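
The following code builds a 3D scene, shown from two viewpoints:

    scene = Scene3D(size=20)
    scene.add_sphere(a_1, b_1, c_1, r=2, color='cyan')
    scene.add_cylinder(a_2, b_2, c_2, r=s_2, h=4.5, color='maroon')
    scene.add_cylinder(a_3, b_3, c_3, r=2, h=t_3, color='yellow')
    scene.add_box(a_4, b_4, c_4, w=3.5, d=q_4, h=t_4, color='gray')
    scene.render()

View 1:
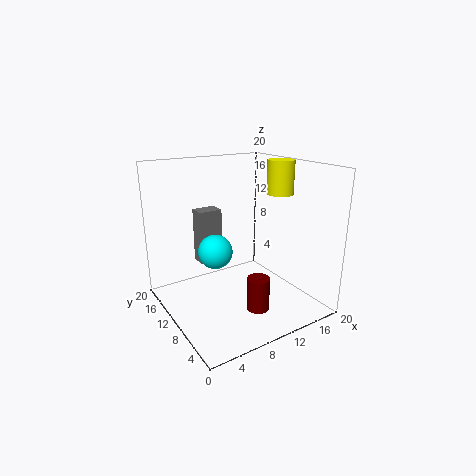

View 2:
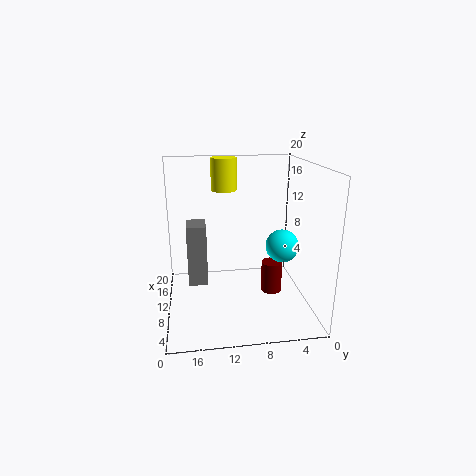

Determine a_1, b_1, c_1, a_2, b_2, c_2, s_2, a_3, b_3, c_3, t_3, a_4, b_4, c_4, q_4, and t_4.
a_1 = 4, b_1 = 5.5, c_1 = 11, a_2 = 10, b_2 = 5, c_2 = 1.5, s_2 = 1.5, a_3 = 18, b_3 = 11, c_3 = 15, t_3 = 5, a_4 = 6.5, b_4 = 14.5, c_4 = 5, q_4 = 2.5, t_4 = 8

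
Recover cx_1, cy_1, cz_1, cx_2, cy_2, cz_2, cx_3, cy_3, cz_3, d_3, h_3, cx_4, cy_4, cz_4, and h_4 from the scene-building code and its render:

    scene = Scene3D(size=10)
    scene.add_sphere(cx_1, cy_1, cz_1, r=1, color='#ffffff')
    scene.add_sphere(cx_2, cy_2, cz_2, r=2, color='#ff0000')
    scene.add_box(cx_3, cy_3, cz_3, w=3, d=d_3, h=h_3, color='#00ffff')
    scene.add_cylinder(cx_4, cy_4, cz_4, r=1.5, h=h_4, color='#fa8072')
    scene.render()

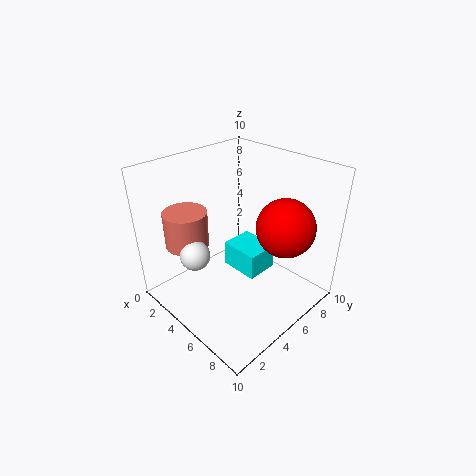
cx_1 = 4
cy_1 = 2
cz_1 = 4.5
cx_2 = 7.5
cy_2 = 7
cz_2 = 6
cx_3 = 2.5
cy_3 = 6
cz_3 = 1
d_3 = 2.5
h_3 = 2
cx_4 = 2.5
cy_4 = 2.5
cz_4 = 4.5
h_4 = 2.5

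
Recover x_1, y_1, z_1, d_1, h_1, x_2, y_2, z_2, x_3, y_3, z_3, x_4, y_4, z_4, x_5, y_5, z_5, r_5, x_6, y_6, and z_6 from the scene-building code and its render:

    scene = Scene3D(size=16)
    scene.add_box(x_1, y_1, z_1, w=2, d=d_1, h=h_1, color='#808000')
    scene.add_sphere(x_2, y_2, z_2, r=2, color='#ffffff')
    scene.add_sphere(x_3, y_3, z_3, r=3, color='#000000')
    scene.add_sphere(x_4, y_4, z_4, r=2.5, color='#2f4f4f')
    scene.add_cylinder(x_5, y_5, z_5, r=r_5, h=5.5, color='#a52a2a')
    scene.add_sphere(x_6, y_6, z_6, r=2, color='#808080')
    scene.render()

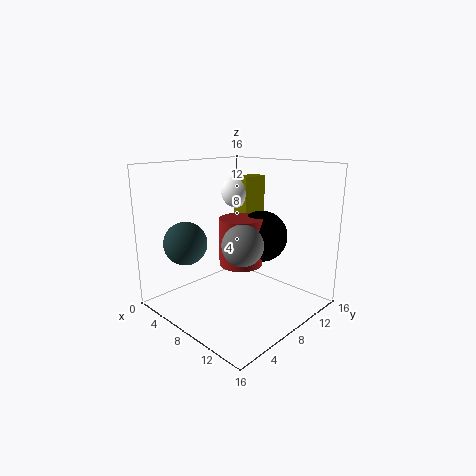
x_1 = 3.5
y_1 = 12
z_1 = 7
d_1 = 3.5
h_1 = 7
x_2 = 3.5
y_2 = 12.5
z_2 = 12
x_3 = 8.5
y_3 = 11.5
z_3 = 7.5
x_4 = 3
y_4 = 4.5
z_4 = 7
x_5 = 7.5
y_5 = 9
z_5 = 4.5
r_5 = 2.5
x_6 = 12
y_6 = 4.5
z_6 = 9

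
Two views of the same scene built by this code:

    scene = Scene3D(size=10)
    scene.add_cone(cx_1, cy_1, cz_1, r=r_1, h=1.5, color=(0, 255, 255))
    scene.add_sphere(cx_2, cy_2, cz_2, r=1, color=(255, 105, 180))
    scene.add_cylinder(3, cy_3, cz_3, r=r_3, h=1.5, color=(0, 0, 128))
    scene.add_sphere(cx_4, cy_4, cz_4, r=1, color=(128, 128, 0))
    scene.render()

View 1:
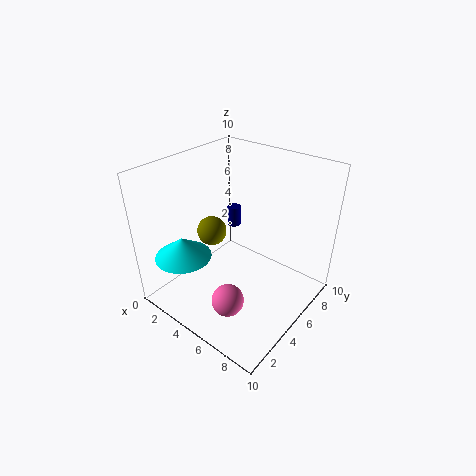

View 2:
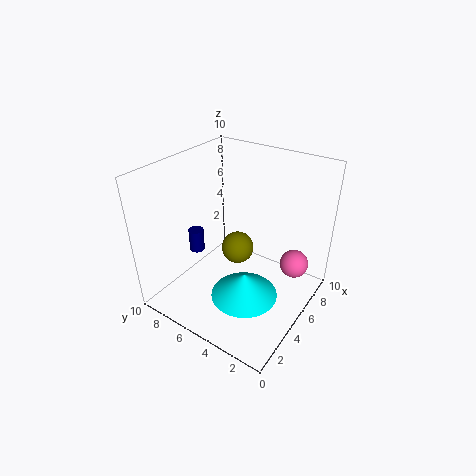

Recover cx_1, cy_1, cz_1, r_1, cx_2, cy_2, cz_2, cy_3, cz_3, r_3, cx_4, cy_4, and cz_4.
cx_1 = 2, cy_1 = 2.5, cz_1 = 3.5, r_1 = 2, cx_2 = 7, cy_2 = 1.5, cz_2 = 3, cy_3 = 7, cz_3 = 4.5, r_3 = 0.5, cx_4 = 3.5, cy_4 = 4, cz_4 = 5.5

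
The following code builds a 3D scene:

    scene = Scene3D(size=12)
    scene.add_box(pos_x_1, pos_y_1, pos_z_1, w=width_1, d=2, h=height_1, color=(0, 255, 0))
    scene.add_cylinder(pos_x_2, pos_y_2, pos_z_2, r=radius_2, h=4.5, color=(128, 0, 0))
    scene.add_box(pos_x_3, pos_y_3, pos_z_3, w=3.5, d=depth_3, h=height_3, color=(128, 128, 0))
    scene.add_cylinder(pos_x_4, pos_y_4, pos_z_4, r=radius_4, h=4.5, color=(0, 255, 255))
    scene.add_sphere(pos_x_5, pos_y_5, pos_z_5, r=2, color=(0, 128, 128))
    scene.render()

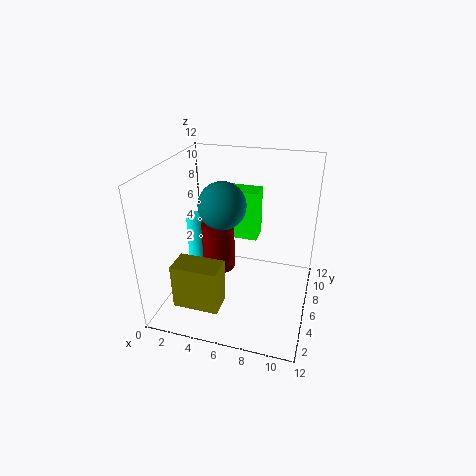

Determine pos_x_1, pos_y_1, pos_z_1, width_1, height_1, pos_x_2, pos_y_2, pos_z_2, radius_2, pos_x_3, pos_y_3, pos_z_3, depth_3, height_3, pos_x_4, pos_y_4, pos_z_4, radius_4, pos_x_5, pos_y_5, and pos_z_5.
pos_x_1 = 3.5
pos_y_1 = 8.5
pos_z_1 = 4.5
width_1 = 3.5
height_1 = 4.5
pos_x_2 = 3.5
pos_y_2 = 8
pos_z_2 = 1.5
radius_2 = 1.5
pos_x_3 = 2.5
pos_y_3 = 0.5
pos_z_3 = 2.5
depth_3 = 2
height_3 = 3.5
pos_x_4 = 1
pos_y_4 = 9
pos_z_4 = 1.5
radius_4 = 1
pos_x_5 = 4.5
pos_y_5 = 6.5
pos_z_5 = 8.5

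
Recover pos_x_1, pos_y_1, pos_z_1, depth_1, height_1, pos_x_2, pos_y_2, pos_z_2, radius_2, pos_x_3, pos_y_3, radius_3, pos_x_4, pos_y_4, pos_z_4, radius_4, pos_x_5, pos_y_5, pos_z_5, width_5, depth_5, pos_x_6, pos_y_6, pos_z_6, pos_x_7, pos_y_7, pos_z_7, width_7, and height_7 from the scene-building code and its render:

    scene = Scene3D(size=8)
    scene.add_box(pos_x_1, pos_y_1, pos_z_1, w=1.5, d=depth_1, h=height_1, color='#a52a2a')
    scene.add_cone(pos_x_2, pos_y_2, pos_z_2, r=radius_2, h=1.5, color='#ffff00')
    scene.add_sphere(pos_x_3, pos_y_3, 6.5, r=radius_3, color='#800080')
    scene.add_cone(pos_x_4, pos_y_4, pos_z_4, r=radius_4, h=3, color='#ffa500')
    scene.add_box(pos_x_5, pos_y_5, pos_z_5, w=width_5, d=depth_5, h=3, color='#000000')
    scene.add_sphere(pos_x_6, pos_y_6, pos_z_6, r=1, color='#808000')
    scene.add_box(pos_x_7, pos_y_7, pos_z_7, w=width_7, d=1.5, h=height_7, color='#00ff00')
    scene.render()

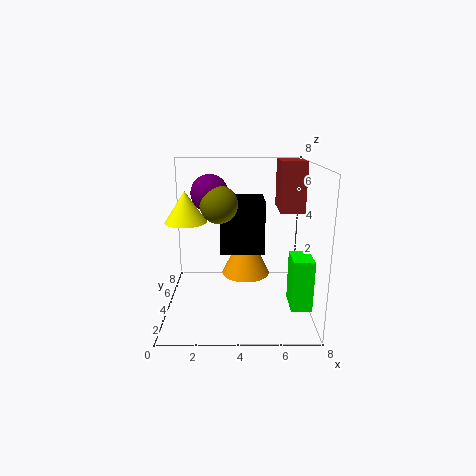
pos_x_1 = 6.5, pos_y_1 = 5.5, pos_z_1 = 5, depth_1 = 2.5, height_1 = 3, pos_x_2 = 1.5, pos_y_2 = 2, pos_z_2 = 5.5, radius_2 = 1, pos_x_3 = 2.5, pos_y_3 = 4, radius_3 = 1, pos_x_4 = 4.5, pos_y_4 = 6, pos_z_4 = 1, radius_4 = 1.5, pos_x_5 = 3, pos_y_5 = 4, pos_z_5 = 3, width_5 = 2.5, depth_5 = 2.5, pos_x_6 = 3, pos_y_6 = 3.5, pos_z_6 = 6, pos_x_7 = 6.5, pos_y_7 = 0.5, pos_z_7 = 1.5, width_7 = 1, height_7 = 2.5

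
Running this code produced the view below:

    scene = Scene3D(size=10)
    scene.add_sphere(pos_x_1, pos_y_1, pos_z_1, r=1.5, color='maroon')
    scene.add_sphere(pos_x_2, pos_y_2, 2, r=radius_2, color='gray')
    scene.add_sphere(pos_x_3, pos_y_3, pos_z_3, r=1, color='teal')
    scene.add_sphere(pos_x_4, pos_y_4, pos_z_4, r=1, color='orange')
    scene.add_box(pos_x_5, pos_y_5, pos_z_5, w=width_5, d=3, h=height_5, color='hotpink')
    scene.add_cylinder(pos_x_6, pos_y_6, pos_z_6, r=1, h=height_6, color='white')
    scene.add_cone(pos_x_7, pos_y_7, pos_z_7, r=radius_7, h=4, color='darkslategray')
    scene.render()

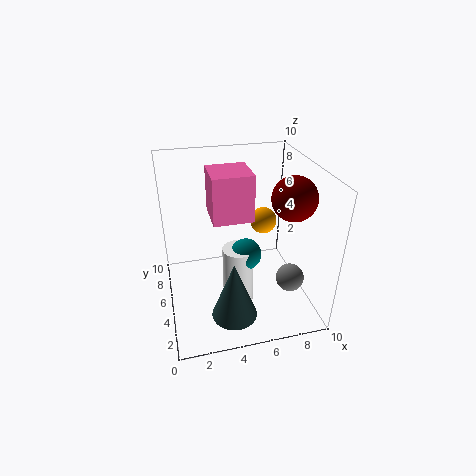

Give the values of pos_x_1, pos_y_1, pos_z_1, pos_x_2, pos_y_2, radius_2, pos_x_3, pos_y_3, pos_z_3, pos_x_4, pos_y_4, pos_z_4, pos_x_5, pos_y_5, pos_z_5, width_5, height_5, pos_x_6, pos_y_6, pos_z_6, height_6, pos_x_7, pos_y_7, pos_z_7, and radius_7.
pos_x_1 = 8.5
pos_y_1 = 4
pos_z_1 = 8
pos_x_2 = 8.5
pos_y_2 = 3.5
radius_2 = 1
pos_x_3 = 5
pos_y_3 = 3
pos_z_3 = 5
pos_x_4 = 7.5
pos_y_4 = 7
pos_z_4 = 5
pos_x_5 = 3.5
pos_y_5 = 6
pos_z_5 = 5.5
width_5 = 3
height_5 = 3.5
pos_x_6 = 4.5
pos_y_6 = 3
pos_z_6 = 1
height_6 = 4.5
pos_x_7 = 4
pos_y_7 = 2
pos_z_7 = 1
radius_7 = 1.5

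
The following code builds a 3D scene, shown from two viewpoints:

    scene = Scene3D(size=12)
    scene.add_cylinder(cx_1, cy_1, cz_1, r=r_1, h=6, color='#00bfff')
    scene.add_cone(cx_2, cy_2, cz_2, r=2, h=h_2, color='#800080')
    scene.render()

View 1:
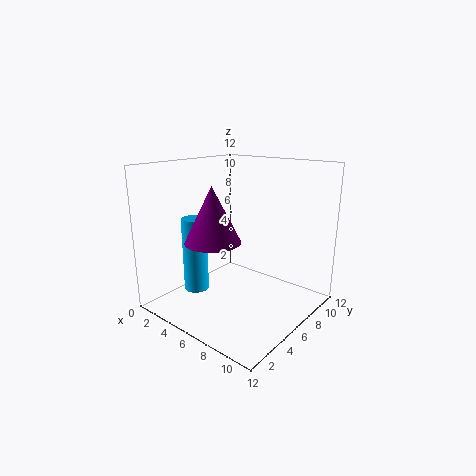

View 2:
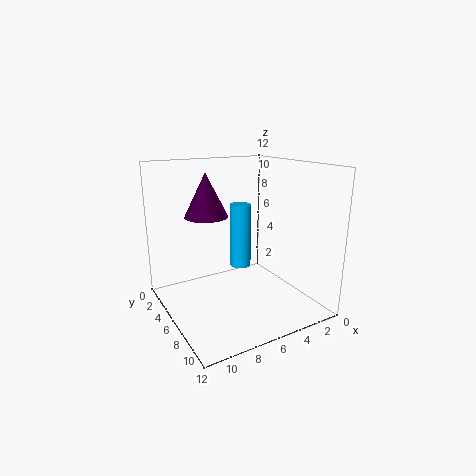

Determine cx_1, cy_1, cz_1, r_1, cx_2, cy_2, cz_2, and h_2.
cx_1 = 4
cy_1 = 3
cz_1 = 2
r_1 = 1
cx_2 = 7
cy_2 = 2
cz_2 = 7
h_2 = 4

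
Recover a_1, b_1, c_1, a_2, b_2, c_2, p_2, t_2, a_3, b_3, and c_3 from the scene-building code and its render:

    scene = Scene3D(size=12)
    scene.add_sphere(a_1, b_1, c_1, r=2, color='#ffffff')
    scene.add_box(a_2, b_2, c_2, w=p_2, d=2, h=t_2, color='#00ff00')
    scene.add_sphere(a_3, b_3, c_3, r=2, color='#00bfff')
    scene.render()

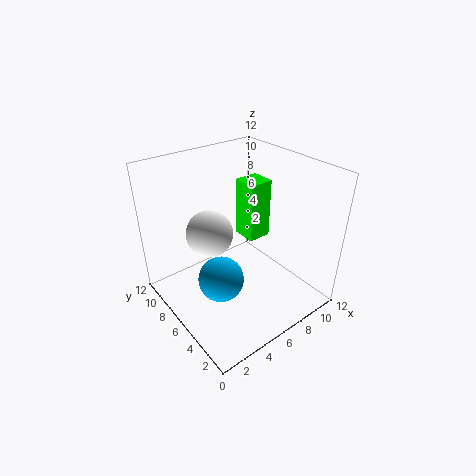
a_1 = 4.5, b_1 = 8, c_1 = 6, a_2 = 7, b_2 = 5.5, c_2 = 5.5, p_2 = 2, t_2 = 5, a_3 = 4.5, b_3 = 6.5, c_3 = 2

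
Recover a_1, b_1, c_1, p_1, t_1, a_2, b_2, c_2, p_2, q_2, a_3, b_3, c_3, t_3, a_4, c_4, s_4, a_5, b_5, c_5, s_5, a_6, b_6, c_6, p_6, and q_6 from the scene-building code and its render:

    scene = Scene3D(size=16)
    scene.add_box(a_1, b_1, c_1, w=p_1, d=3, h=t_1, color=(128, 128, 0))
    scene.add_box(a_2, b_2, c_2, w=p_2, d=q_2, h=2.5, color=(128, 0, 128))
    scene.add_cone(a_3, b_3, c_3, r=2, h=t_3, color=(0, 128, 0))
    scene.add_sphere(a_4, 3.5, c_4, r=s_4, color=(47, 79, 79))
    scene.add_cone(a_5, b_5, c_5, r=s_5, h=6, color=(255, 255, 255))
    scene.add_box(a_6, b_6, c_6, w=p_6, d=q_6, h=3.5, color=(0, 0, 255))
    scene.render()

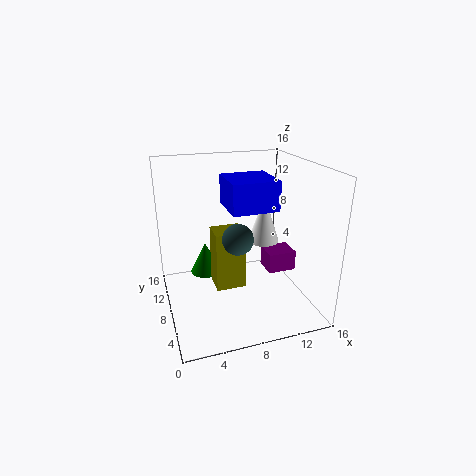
a_1 = 5.5, b_1 = 8, c_1 = 1.5, p_1 = 3.5, t_1 = 7, a_2 = 12.5, b_2 = 9, c_2 = 2, p_2 = 3.5, q_2 = 3, a_3 = 5.5, b_3 = 14, c_3 = 1, t_3 = 4, a_4 = 6.5, c_4 = 10, s_4 = 1.5, a_5 = 13, b_5 = 12.5, c_5 = 5, s_5 = 2, a_6 = 7.5, b_6 = 8, c_6 = 10.5, p_6 = 5.5, q_6 = 5.5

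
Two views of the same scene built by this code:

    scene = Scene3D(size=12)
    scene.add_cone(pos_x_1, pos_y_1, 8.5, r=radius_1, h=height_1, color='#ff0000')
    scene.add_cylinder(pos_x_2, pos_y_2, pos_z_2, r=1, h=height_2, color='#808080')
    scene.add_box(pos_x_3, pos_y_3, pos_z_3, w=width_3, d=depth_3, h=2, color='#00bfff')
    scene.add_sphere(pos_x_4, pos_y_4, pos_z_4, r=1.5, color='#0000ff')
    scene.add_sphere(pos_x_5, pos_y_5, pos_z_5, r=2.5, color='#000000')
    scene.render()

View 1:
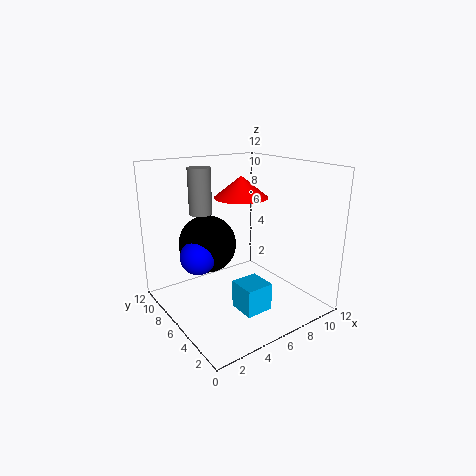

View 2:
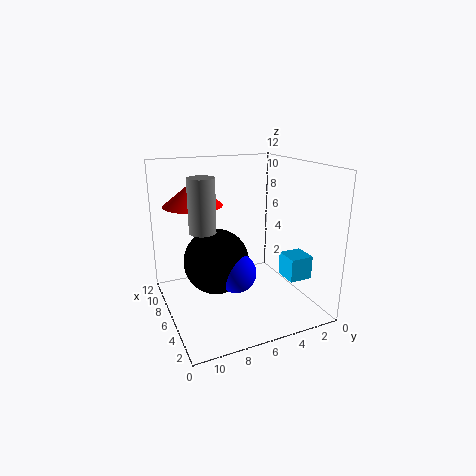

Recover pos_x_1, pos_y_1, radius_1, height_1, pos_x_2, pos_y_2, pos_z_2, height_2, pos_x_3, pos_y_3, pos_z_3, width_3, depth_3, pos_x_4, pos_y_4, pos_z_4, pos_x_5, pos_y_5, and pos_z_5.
pos_x_1 = 8.5
pos_y_1 = 9
radius_1 = 2.5
height_1 = 2
pos_x_2 = 4.5
pos_y_2 = 9.5
pos_z_2 = 7.5
height_2 = 4
pos_x_3 = 3
pos_y_3 = 0.5
pos_z_3 = 2.5
width_3 = 2
depth_3 = 2
pos_x_4 = 3
pos_y_4 = 7.5
pos_z_4 = 4.5
pos_x_5 = 4.5
pos_y_5 = 8.5
pos_z_5 = 5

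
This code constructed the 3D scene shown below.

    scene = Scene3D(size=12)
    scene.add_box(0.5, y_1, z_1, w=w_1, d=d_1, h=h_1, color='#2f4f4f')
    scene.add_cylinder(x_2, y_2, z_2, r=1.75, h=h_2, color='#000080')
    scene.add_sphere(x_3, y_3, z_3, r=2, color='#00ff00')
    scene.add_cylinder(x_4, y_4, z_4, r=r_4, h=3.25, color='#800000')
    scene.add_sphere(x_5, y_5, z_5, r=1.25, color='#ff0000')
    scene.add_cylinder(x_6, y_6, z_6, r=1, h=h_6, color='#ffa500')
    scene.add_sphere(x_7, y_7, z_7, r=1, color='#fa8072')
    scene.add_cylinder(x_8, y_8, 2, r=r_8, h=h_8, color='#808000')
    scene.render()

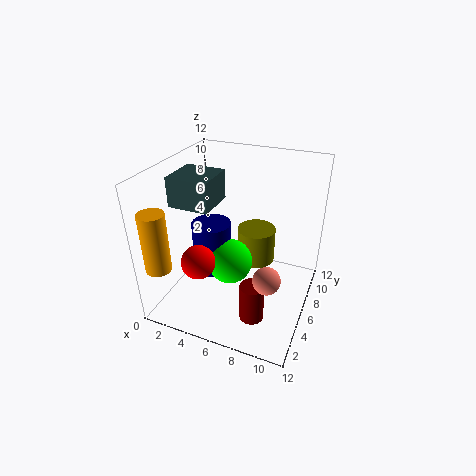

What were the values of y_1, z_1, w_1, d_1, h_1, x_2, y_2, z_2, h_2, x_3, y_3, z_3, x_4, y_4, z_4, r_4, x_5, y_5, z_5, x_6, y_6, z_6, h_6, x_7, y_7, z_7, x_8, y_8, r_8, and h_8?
y_1 = 4.5, z_1 = 8.5, w_1 = 3.5, d_1 = 3.5, h_1 = 2.5, x_2 = 3, y_2 = 7, z_2 = 1.5, h_2 = 4.75, x_3 = 5, y_3 = 6.5, z_3 = 3, x_4 = 8.25, y_4 = 3.5, z_4 = 0.25, r_4 = 1, x_5 = 4.75, y_5 = 1.5, z_5 = 6.25, x_6 = 1.5, y_6 = 1, z_6 = 5, h_6 = 4.75, x_7 = 9.75, y_7 = 2.25, z_7 = 5.5, x_8 = 6.5, y_8 = 9.25, r_8 = 1.75, h_8 = 3.25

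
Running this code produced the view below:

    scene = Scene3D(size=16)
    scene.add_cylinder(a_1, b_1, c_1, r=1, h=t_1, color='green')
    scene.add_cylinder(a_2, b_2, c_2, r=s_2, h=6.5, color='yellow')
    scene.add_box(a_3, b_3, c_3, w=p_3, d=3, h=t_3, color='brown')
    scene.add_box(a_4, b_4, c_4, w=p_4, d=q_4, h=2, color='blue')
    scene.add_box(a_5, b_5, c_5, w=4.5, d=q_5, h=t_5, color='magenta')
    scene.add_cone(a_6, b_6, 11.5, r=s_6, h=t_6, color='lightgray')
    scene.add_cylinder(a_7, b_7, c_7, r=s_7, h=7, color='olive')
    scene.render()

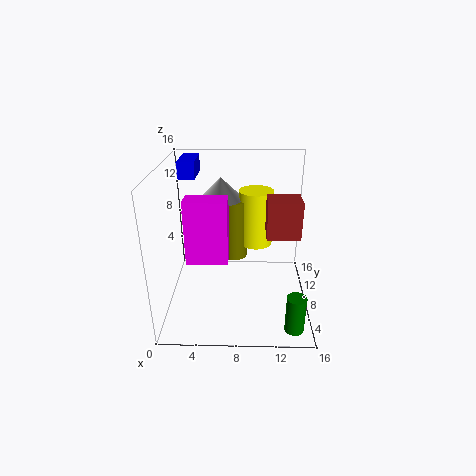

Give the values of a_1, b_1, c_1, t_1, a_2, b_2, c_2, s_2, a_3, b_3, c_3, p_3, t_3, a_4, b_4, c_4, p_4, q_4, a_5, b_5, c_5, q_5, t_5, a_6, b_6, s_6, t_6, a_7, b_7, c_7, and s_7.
a_1 = 14, b_1 = 2, c_1 = 0.5, t_1 = 4, a_2 = 10, b_2 = 11, c_2 = 6, s_2 = 2, a_3 = 11, b_3 = 5.5, c_3 = 9, p_3 = 3.5, t_3 = 4, a_4 = 1, b_4 = 11.5, c_4 = 13.5, p_4 = 2, q_4 = 4.5, a_5 = 2.5, b_5 = 5.5, c_5 = 6, q_5 = 2.5, t_5 = 7, a_6 = 6, b_6 = 11, s_6 = 2.5, t_6 = 2.5, a_7 = 7.5, b_7 = 10.5, c_7 = 4.5, s_7 = 1.5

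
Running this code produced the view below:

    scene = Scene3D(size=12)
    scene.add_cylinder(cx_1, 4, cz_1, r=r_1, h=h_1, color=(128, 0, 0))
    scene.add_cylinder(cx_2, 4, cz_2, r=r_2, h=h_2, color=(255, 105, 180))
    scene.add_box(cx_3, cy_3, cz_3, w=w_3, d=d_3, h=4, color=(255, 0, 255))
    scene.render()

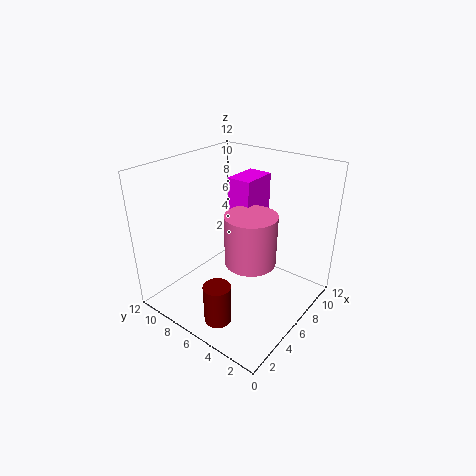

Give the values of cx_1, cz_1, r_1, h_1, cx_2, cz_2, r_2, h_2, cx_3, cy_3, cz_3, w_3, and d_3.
cx_1 = 1
cz_1 = 2
r_1 = 1
h_1 = 3
cx_2 = 5
cz_2 = 5
r_2 = 2
h_2 = 4
cx_3 = 6
cy_3 = 5
cz_3 = 7
w_3 = 3
d_3 = 2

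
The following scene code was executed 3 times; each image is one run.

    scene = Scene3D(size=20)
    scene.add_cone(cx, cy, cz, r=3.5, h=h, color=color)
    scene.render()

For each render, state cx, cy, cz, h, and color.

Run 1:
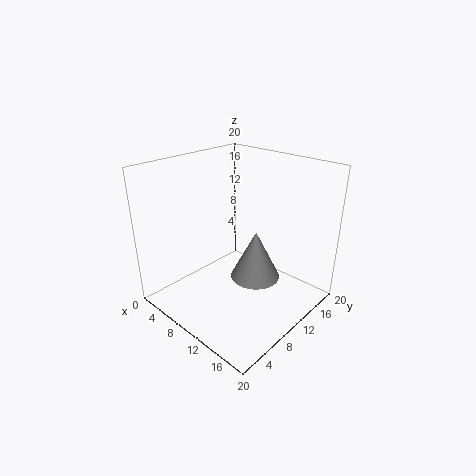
cx = 12; cy = 11.5; cz = 4; h = 7; color = 'gray'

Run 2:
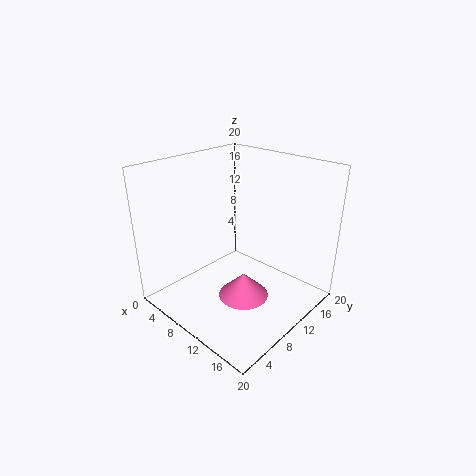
cx = 12; cy = 9; cz = 2; h = 3.5; color = 'hotpink'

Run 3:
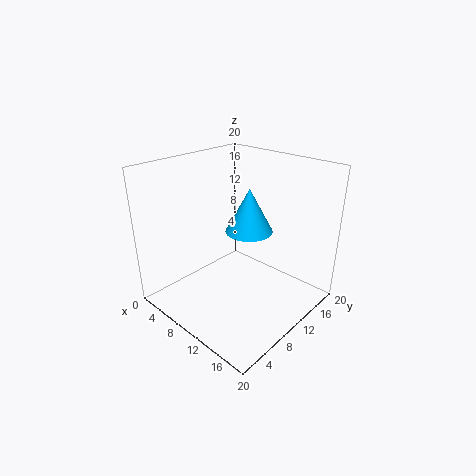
cx = 9; cy = 13.5; cz = 9.5; h = 6.5; color = 'deepskyblue'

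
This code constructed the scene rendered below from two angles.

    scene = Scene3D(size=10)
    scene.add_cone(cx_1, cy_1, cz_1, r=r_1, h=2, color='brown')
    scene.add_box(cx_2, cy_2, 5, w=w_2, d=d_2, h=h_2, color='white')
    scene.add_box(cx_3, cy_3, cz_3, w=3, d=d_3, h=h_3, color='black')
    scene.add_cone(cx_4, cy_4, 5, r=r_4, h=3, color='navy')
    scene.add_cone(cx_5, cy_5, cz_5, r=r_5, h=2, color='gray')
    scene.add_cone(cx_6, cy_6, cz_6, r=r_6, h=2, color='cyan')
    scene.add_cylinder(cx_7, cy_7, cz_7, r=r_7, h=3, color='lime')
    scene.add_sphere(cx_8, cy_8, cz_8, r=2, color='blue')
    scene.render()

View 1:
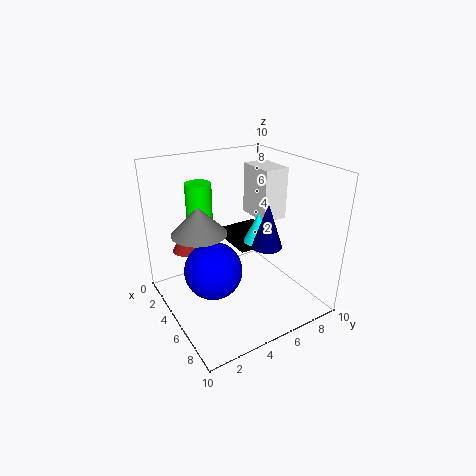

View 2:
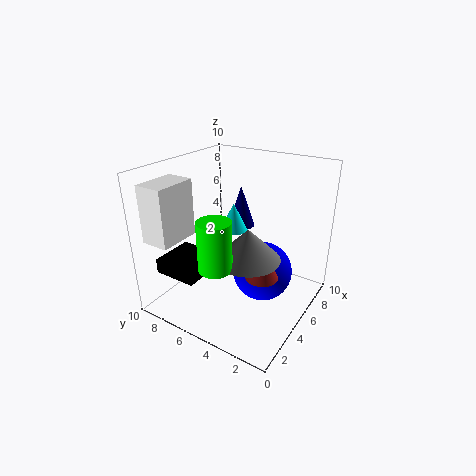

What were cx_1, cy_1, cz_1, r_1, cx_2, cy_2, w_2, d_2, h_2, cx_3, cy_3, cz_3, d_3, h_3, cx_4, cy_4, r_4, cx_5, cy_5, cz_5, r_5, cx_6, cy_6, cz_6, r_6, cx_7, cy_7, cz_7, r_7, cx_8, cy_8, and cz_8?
cx_1 = 3
cy_1 = 2
cz_1 = 4
r_1 = 1
cx_2 = 1
cy_2 = 8
w_2 = 3
d_2 = 2
h_2 = 4
cx_3 = 1
cy_3 = 6
cz_3 = 3
d_3 = 3
h_3 = 1
cx_4 = 7
cy_4 = 6
r_4 = 1
cx_5 = 3
cy_5 = 3
cz_5 = 5
r_5 = 2
cx_6 = 6
cy_6 = 6
cz_6 = 5
r_6 = 1
cx_7 = 1
cy_7 = 4
cz_7 = 5
r_7 = 1
cx_8 = 5
cy_8 = 3
cz_8 = 3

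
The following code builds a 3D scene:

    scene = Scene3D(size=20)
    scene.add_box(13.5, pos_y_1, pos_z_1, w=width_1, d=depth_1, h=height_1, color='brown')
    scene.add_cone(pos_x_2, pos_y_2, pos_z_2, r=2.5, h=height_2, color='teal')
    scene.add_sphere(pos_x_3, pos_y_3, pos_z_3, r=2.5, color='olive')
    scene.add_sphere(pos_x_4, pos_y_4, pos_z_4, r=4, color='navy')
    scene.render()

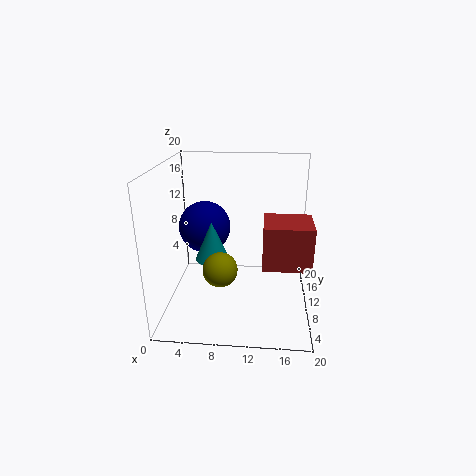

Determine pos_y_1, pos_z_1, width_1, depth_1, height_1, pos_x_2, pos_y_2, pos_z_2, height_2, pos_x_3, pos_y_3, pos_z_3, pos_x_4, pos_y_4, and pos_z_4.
pos_y_1 = 5
pos_z_1 = 7.75
width_1 = 6.25
depth_1 = 5.75
height_1 = 5.75
pos_x_2 = 6
pos_y_2 = 11.75
pos_z_2 = 5.75
height_2 = 5.75
pos_x_3 = 7.5
pos_y_3 = 9.25
pos_z_3 = 5.25
pos_x_4 = 4.25
pos_y_4 = 15.5
pos_z_4 = 9.25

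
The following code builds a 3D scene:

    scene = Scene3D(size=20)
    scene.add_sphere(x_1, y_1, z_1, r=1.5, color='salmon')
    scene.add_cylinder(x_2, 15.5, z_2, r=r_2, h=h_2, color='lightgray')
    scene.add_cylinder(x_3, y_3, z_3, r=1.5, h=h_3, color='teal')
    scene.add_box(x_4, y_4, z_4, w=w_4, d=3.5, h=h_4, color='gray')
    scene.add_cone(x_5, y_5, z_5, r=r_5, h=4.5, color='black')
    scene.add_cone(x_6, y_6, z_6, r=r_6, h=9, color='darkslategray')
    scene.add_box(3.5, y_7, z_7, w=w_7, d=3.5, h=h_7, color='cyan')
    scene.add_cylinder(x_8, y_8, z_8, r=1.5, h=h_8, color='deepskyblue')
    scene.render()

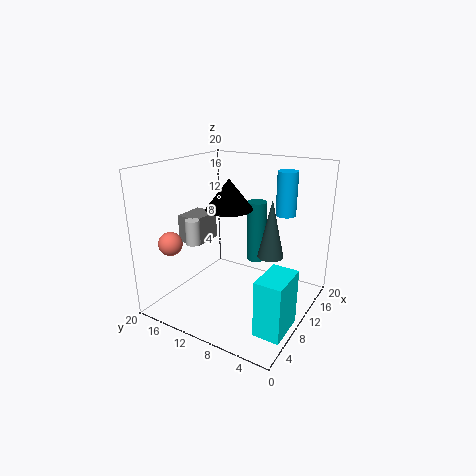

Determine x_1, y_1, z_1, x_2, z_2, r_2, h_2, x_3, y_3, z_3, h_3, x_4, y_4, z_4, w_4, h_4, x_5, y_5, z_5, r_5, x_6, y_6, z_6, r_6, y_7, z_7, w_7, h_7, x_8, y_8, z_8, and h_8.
x_1 = 2, y_1 = 15, z_1 = 11, x_2 = 7, z_2 = 9, r_2 = 1, h_2 = 3.5, x_3 = 16.5, y_3 = 10.5, z_3 = 4, h_3 = 9.5, x_4 = 7.5, y_4 = 15, z_4 = 8.5, w_4 = 4.5, h_4 = 4, x_5 = 12.5, y_5 = 13, z_5 = 13, r_5 = 3.5, x_6 = 15.5, y_6 = 7.5, z_6 = 5.5, r_6 = 2, y_7 = 0.5, z_7 = 0.5, w_7 = 5.5, h_7 = 7.5, x_8 = 17, y_8 = 6, z_8 = 12, h_8 = 6.5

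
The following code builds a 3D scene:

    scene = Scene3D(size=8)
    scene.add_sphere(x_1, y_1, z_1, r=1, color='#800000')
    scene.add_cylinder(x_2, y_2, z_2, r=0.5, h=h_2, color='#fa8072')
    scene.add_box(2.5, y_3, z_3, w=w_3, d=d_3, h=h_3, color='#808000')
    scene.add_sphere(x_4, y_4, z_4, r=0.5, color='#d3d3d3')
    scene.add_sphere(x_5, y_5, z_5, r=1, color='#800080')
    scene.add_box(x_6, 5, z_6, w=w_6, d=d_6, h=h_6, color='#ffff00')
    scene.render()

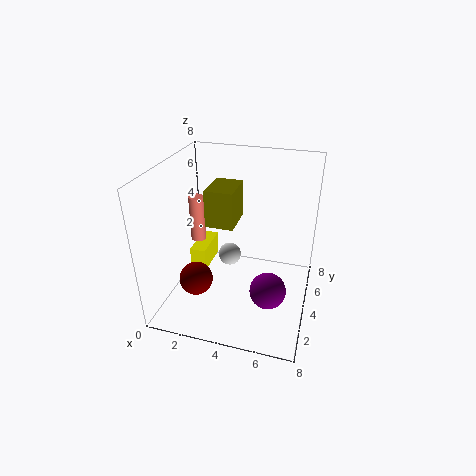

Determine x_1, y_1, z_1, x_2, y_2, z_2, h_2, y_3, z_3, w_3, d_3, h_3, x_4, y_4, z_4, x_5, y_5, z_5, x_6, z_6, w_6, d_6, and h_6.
x_1 = 1.5
y_1 = 3.5
z_1 = 1
x_2 = 0.5
y_2 = 6.5
z_2 = 2
h_2 = 3
y_3 = 3
z_3 = 5
w_3 = 1.5
d_3 = 2
h_3 = 2
x_4 = 4.5
y_4 = 1
z_4 = 5
x_5 = 6
y_5 = 3
z_5 = 1.5
x_6 = 0.5
z_6 = 0.5
w_6 = 1
d_6 = 2.5
h_6 = 1.5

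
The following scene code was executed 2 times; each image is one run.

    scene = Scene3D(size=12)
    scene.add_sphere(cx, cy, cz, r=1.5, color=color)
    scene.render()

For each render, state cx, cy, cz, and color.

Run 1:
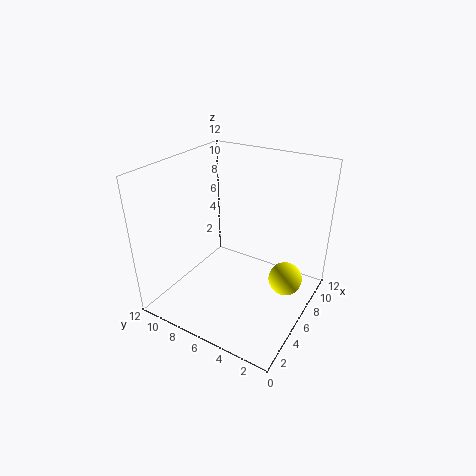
cx = 8.5; cy = 2.5; cz = 1.5; color = 'yellow'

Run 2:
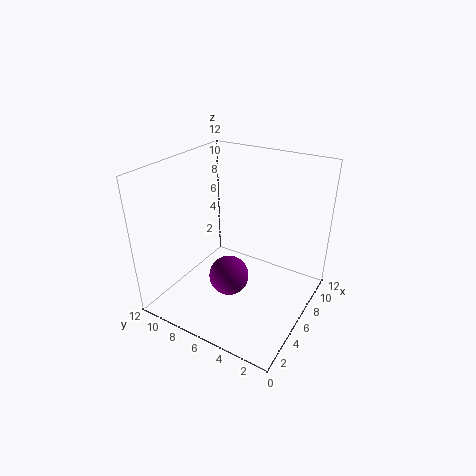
cx = 3; cy = 5; cz = 4.5; color = 'purple'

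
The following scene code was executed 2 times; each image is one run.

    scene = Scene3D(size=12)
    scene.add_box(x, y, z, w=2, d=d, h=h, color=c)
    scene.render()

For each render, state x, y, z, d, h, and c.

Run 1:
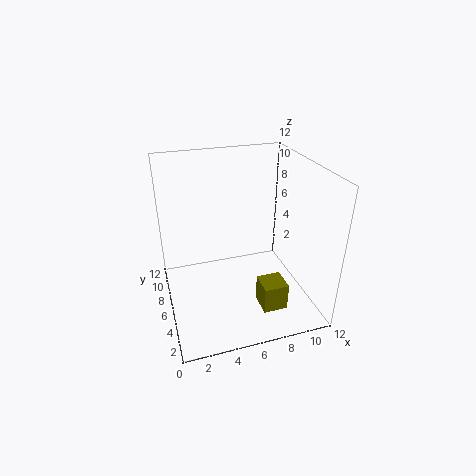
x = 7, y = 2, z = 1, d = 2, h = 2.25, c = 'olive'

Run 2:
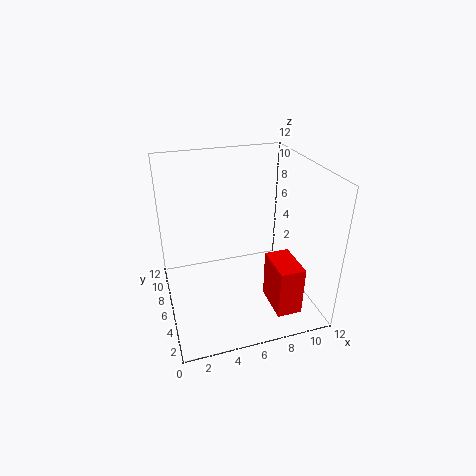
x = 7.75, y = 1, z = 1.25, d = 3.25, h = 4, c = 'red'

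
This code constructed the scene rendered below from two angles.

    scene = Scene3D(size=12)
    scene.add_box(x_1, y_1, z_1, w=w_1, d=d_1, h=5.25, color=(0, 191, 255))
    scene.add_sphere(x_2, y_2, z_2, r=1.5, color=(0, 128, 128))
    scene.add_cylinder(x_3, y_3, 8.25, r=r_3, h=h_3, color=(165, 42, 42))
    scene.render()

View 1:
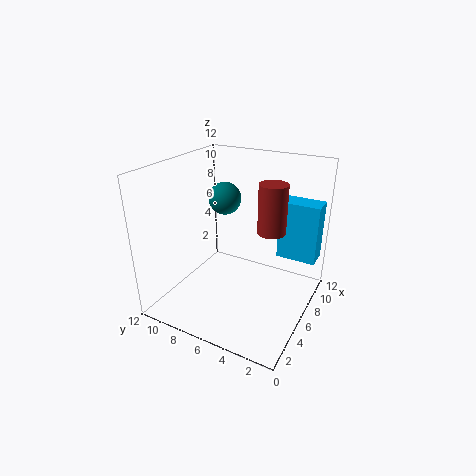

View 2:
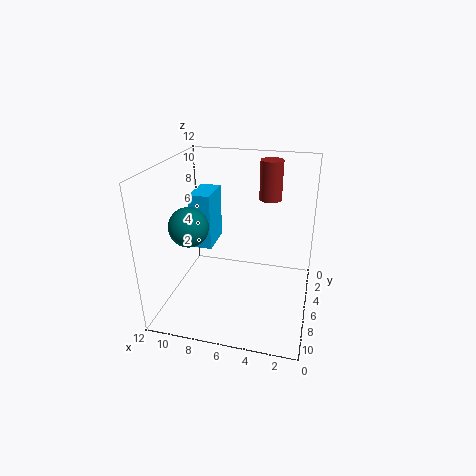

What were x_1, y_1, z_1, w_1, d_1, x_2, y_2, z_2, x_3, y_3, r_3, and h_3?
x_1 = 9.25; y_1 = 0.25; z_1 = 3.25; w_1 = 2; d_1 = 3.5; x_2 = 9; y_2 = 9; z_2 = 8; x_3 = 4; y_3 = 2.25; r_3 = 1; h_3 = 3.5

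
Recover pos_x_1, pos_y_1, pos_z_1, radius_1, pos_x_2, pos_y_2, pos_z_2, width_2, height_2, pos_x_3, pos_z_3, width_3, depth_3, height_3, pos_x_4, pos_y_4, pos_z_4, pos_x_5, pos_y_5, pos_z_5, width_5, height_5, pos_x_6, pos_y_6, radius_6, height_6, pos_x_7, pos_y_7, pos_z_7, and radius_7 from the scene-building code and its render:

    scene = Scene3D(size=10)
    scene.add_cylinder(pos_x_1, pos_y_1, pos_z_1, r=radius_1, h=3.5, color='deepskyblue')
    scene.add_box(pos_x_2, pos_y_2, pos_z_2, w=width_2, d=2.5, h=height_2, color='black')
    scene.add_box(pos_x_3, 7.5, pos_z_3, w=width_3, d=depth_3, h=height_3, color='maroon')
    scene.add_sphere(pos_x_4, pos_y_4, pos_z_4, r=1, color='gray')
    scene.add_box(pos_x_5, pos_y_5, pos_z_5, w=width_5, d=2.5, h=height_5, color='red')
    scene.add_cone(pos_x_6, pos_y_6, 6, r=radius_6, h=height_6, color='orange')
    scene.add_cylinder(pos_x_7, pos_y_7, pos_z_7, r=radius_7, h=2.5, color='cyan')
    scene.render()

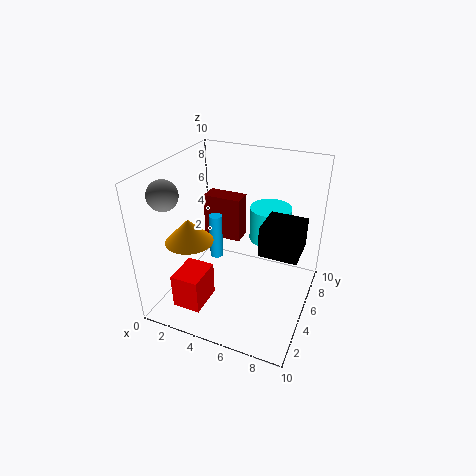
pos_x_1 = 2.5; pos_y_1 = 6.5; pos_z_1 = 2; radius_1 = 0.5; pos_x_2 = 7; pos_y_2 = 3.5; pos_z_2 = 5; width_2 = 2.5; height_2 = 2; pos_x_3 = 1; pos_z_3 = 3; width_3 = 3; depth_3 = 1.5; height_3 = 3.5; pos_x_4 = 1; pos_y_4 = 2.5; pos_z_4 = 8.5; pos_x_5 = 1.5; pos_y_5 = 1.5; pos_z_5 = 0.5; width_5 = 2; height_5 = 2.5; pos_x_6 = 3; pos_y_6 = 2; radius_6 = 1.5; height_6 = 1.5; pos_x_7 = 6.5; pos_y_7 = 7.5; pos_z_7 = 4; radius_7 = 1.5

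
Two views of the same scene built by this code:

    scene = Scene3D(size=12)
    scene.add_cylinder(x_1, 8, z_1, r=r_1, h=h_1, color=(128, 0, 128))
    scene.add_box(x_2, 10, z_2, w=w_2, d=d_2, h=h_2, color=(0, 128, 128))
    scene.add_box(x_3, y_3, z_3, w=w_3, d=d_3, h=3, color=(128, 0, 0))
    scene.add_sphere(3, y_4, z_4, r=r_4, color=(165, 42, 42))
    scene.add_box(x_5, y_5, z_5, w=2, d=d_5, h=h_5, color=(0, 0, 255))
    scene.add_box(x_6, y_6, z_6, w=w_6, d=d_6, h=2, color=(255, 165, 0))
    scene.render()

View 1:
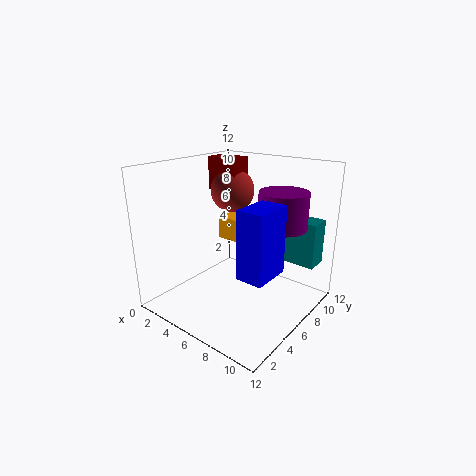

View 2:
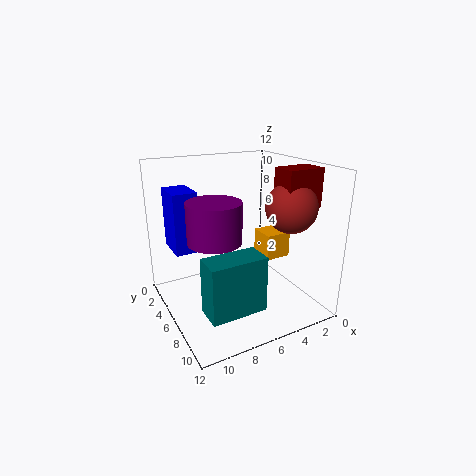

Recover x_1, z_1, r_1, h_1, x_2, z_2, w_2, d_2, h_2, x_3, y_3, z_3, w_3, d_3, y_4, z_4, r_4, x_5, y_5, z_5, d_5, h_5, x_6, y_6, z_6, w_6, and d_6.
x_1 = 9
z_1 = 7
r_1 = 2
h_1 = 3
x_2 = 7
z_2 = 3
w_2 = 4
d_2 = 2
h_2 = 4
x_3 = 1
y_3 = 8
z_3 = 9
w_3 = 3
d_3 = 2
y_4 = 9
z_4 = 9
r_4 = 2
x_5 = 9
y_5 = 2
z_5 = 5
d_5 = 3
h_5 = 5
x_6 = 3
y_6 = 7
z_6 = 5
w_6 = 2
d_6 = 2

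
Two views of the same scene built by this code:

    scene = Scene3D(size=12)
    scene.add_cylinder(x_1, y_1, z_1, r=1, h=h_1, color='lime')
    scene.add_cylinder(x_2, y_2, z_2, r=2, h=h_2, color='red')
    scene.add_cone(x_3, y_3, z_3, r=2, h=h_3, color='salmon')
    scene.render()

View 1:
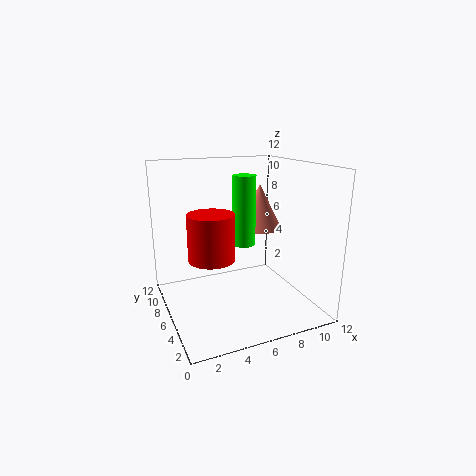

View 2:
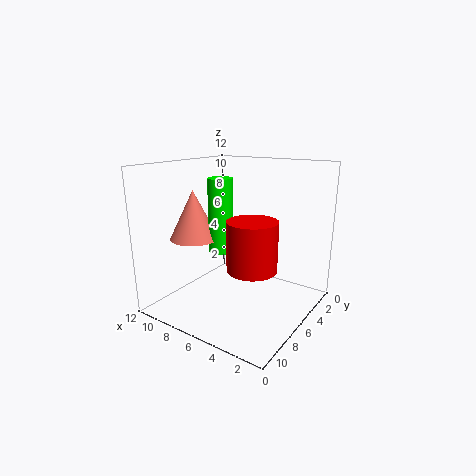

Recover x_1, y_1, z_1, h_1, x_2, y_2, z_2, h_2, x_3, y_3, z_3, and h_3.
x_1 = 7
y_1 = 7
z_1 = 5
h_1 = 6
x_2 = 4
y_2 = 7
z_2 = 4
h_2 = 4
x_3 = 9
y_3 = 8
z_3 = 6
h_3 = 4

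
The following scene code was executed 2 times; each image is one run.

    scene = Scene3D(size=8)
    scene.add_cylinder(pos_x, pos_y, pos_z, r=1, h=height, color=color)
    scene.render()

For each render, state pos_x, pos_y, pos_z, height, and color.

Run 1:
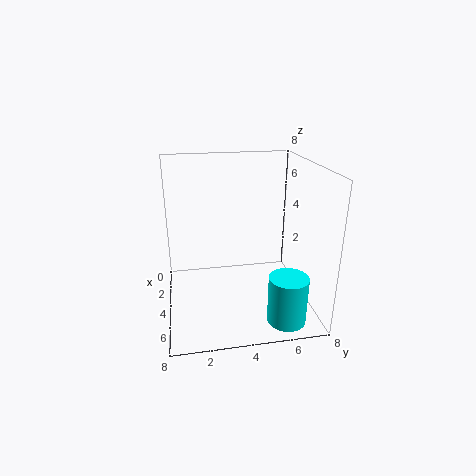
pos_x = 7; pos_y = 6; pos_z = 0.5; height = 2.5; color = 'cyan'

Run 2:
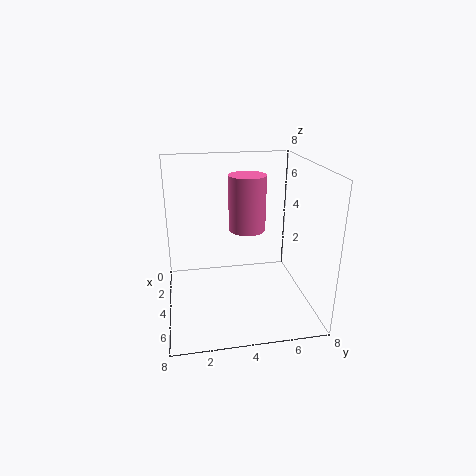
pos_x = 4; pos_y = 4.5; pos_z = 4.5; height = 3; color = 'hotpink'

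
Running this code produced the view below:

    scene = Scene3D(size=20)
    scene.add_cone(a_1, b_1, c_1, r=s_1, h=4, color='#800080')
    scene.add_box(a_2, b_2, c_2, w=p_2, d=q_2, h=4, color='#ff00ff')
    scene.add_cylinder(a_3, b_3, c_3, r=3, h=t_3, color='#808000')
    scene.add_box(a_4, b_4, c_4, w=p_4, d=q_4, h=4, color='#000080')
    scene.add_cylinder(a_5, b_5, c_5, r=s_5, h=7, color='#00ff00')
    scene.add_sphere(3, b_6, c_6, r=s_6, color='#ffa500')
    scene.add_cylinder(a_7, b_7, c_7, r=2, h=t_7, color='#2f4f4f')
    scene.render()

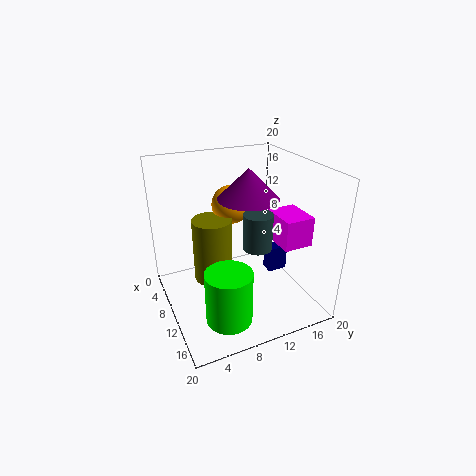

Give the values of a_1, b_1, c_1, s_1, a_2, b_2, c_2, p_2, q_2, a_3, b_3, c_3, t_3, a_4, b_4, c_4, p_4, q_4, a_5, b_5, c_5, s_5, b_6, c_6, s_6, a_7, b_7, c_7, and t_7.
a_1 = 11; b_1 = 11; c_1 = 16; s_1 = 4; a_2 = 11; b_2 = 14; c_2 = 10; p_2 = 5; q_2 = 4; a_3 = 5; b_3 = 8; c_3 = 1; t_3 = 10; a_4 = 7; b_4 = 16; c_4 = 2; p_4 = 2; q_4 = 3; a_5 = 16; b_5 = 6; c_5 = 2; s_5 = 3; b_6 = 12; c_6 = 12; s_6 = 3; a_7 = 12; b_7 = 12; c_7 = 9; t_7 = 5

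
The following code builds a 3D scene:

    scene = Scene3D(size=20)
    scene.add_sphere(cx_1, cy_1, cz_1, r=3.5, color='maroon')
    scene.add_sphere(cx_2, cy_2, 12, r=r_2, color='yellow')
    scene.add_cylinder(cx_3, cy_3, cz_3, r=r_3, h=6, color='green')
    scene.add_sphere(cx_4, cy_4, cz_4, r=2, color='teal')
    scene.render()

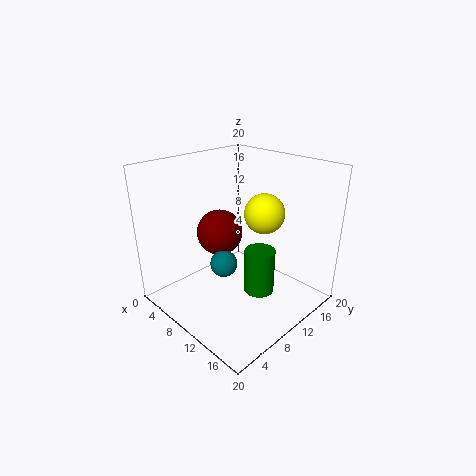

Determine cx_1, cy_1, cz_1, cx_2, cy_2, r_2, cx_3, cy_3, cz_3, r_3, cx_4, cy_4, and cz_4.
cx_1 = 4.5, cy_1 = 11.5, cz_1 = 8.5, cx_2 = 10, cy_2 = 15.5, r_2 = 3, cx_3 = 14.5, cy_3 = 9.5, cz_3 = 4, r_3 = 2, cx_4 = 7.5, cy_4 = 9.5, cz_4 = 5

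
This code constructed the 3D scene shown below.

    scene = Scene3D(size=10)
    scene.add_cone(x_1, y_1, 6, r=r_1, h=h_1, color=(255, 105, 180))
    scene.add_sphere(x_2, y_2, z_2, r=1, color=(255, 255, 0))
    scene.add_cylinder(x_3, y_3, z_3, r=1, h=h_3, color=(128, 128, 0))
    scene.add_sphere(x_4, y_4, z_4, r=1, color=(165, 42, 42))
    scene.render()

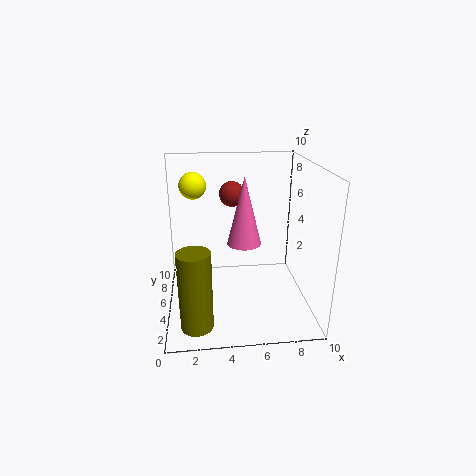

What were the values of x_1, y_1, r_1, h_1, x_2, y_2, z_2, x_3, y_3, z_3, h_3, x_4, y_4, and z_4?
x_1 = 5; y_1 = 2; r_1 = 1; h_1 = 4; x_2 = 2; y_2 = 8; z_2 = 8; x_3 = 2; y_3 = 1; z_3 = 1; h_3 = 5; x_4 = 5; y_4 = 9; z_4 = 7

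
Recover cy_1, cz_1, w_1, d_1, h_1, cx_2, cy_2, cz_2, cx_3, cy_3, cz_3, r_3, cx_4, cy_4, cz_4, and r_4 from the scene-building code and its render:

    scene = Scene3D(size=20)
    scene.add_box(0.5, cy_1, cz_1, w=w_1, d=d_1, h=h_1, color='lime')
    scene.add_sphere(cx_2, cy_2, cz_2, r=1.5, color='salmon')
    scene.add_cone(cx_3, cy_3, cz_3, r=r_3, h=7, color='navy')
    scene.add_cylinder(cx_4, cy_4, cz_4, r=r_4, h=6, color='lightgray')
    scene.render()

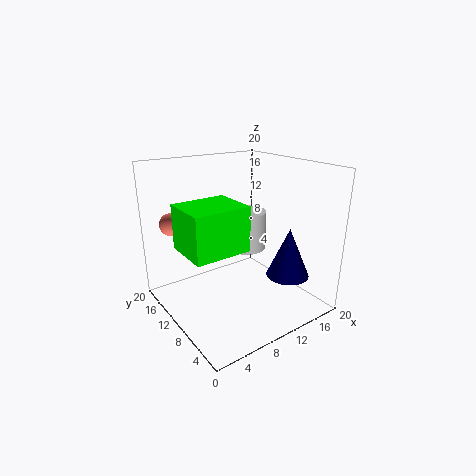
cy_1 = 4, cz_1 = 11, w_1 = 7, d_1 = 6, h_1 = 5.5, cx_2 = 2, cy_2 = 14, cz_2 = 12.5, cx_3 = 15.5, cy_3 = 5.5, cz_3 = 4.5, r_3 = 3, cx_4 = 14.5, cy_4 = 14, cz_4 = 6, r_4 = 3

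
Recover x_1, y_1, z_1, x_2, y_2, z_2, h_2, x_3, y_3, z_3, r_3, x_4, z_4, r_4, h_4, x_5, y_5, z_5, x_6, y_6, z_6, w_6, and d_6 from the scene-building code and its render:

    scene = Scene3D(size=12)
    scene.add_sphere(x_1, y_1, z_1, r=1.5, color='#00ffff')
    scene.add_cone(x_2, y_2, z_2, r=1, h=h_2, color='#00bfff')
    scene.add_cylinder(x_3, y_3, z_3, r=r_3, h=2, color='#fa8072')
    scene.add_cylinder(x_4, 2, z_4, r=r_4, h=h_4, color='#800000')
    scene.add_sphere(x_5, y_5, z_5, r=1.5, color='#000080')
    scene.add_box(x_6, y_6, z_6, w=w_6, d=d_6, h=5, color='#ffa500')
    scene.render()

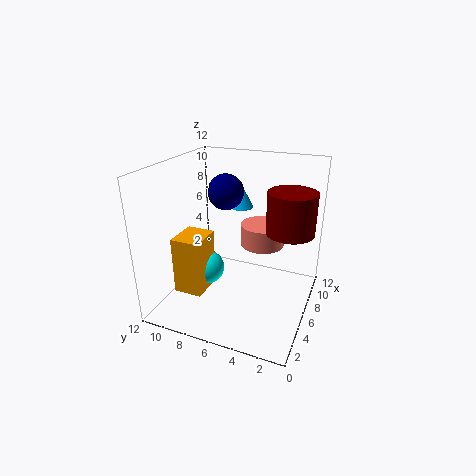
x_1 = 6
y_1 = 9
z_1 = 2.5
x_2 = 8
y_2 = 6.5
z_2 = 8
h_2 = 2
x_3 = 9.5
y_3 = 5
z_3 = 4
r_3 = 2
x_4 = 7.5
z_4 = 6.5
r_4 = 2
h_4 = 3.5
x_5 = 7
y_5 = 7.5
z_5 = 9.5
x_6 = 3.5
y_6 = 8.5
z_6 = 1
w_6 = 3
d_6 = 2.5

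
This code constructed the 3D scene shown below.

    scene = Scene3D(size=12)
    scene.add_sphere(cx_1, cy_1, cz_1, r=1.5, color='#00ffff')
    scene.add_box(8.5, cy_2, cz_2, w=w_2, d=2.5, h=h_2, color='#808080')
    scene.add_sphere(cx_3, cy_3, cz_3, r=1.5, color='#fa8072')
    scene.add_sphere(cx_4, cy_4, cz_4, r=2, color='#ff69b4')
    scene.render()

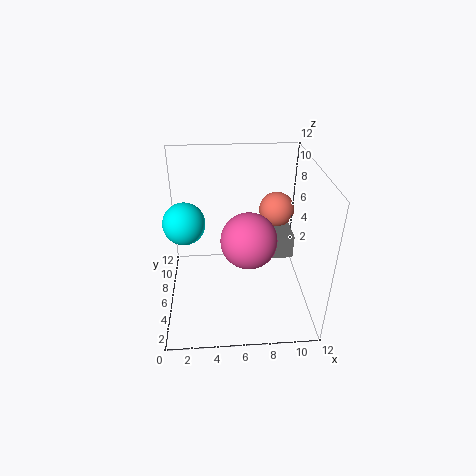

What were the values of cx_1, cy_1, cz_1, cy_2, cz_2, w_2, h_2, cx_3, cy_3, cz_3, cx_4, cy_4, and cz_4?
cx_1 = 2; cy_1 = 3.5; cz_1 = 9; cy_2 = 5; cz_2 = 4.5; w_2 = 2; h_2 = 2; cx_3 = 9.5; cy_3 = 8; cz_3 = 7.5; cx_4 = 6.5; cy_4 = 2.5; cz_4 = 8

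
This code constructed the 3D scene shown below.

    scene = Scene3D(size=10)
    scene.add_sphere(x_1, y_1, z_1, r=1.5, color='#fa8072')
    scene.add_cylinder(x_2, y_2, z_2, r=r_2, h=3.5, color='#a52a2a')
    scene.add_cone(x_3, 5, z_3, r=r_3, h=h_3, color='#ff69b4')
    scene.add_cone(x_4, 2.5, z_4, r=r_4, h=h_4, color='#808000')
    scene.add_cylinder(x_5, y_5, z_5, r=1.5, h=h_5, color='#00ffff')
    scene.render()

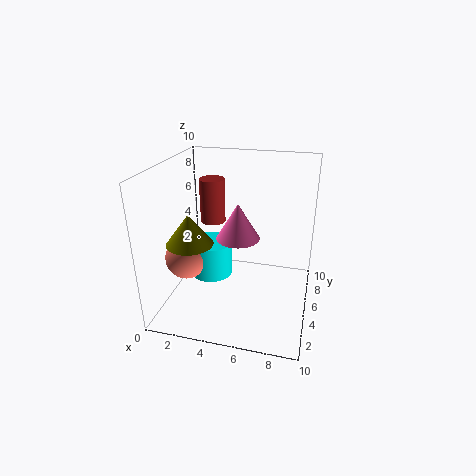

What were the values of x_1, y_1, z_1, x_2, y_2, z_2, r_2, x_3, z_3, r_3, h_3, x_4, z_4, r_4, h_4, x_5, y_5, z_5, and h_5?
x_1 = 1.5, y_1 = 4, z_1 = 3.5, x_2 = 2, y_2 = 8.5, z_2 = 4.5, r_2 = 1, x_3 = 5, z_3 = 5, r_3 = 1.5, h_3 = 2.5, x_4 = 2.5, z_4 = 5.5, r_4 = 1.5, h_4 = 2, x_5 = 3, y_5 = 5, z_5 = 2, h_5 = 2.5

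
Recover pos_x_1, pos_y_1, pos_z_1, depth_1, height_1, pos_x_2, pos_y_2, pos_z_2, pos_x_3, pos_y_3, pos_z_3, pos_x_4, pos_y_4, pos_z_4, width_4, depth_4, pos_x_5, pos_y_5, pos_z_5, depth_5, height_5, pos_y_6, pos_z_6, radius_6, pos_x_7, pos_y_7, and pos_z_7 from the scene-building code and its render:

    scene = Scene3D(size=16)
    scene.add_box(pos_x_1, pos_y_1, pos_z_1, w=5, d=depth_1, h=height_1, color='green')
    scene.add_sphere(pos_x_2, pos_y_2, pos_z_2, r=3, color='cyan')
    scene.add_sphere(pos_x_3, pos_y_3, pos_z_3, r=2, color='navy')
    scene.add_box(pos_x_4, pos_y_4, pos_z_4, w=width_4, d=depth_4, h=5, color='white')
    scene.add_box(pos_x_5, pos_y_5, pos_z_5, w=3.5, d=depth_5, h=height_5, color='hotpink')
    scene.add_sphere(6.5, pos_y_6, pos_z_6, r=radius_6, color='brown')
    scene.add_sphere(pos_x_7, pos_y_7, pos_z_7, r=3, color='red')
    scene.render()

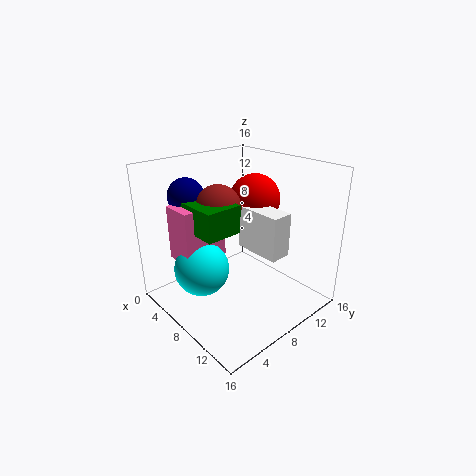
pos_x_1 = 4.5; pos_y_1 = 3; pos_z_1 = 9.5; depth_1 = 4; height_1 = 3; pos_x_2 = 6.5; pos_y_2 = 4; pos_z_2 = 5; pos_x_3 = 3.5; pos_y_3 = 4.5; pos_z_3 = 12.5; pos_x_4 = 6.5; pos_y_4 = 9.5; pos_z_4 = 6; width_4 = 5.5; depth_4 = 2.5; pos_x_5 = 3.5; pos_y_5 = 2; pos_z_5 = 6; depth_5 = 5; height_5 = 6; pos_y_6 = 6.5; pos_z_6 = 11.5; radius_6 = 2.5; pos_x_7 = 6; pos_y_7 = 12.5; pos_z_7 = 11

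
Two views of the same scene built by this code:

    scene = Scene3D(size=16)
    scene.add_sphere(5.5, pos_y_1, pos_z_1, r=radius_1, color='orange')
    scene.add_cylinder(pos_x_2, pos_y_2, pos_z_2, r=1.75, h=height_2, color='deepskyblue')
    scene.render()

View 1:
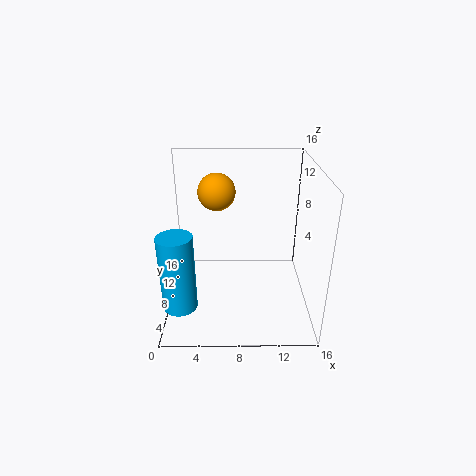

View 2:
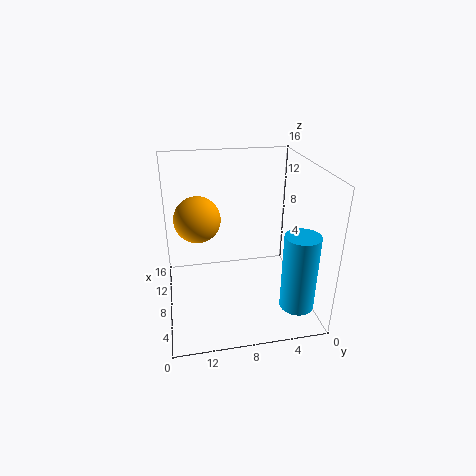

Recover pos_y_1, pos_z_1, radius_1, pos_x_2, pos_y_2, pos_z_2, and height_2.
pos_y_1 = 12.5
pos_z_1 = 11.75
radius_1 = 2.25
pos_x_2 = 2
pos_y_2 = 3
pos_z_2 = 2.75
height_2 = 8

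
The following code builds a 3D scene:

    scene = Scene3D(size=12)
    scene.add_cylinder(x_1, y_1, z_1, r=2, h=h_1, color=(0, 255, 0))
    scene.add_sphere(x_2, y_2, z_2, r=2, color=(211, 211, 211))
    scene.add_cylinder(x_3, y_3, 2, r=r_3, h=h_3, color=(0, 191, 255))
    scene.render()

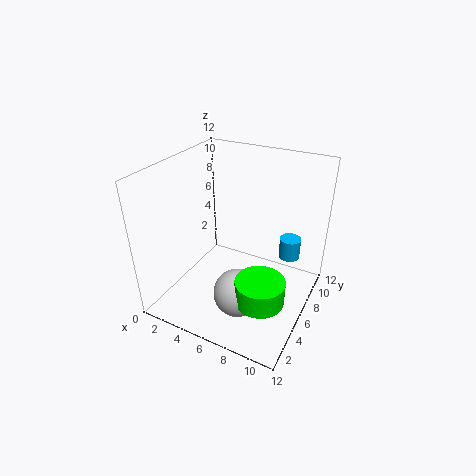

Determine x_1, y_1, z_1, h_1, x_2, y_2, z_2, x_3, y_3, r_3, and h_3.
x_1 = 9
y_1 = 4
z_1 = 2
h_1 = 2
x_2 = 7
y_2 = 4
z_2 = 2
x_3 = 9
y_3 = 11
r_3 = 1
h_3 = 2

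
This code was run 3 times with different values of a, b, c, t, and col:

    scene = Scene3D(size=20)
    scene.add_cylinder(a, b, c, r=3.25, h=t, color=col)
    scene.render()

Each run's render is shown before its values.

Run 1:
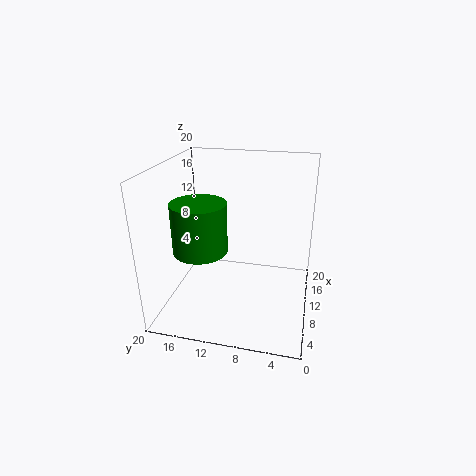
a = 3.25, b = 13, c = 11.25, t = 6, col = 'green'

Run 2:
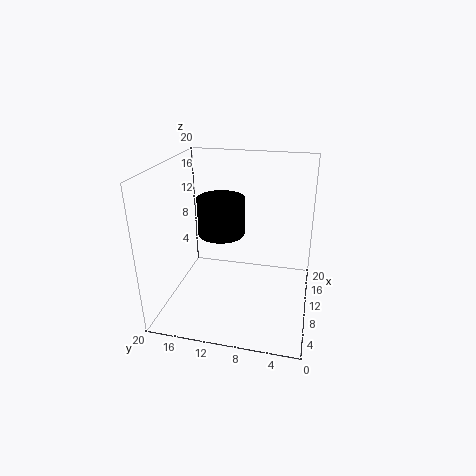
a = 10.5, b = 12.5, c = 10.25, t = 5.25, col = 'black'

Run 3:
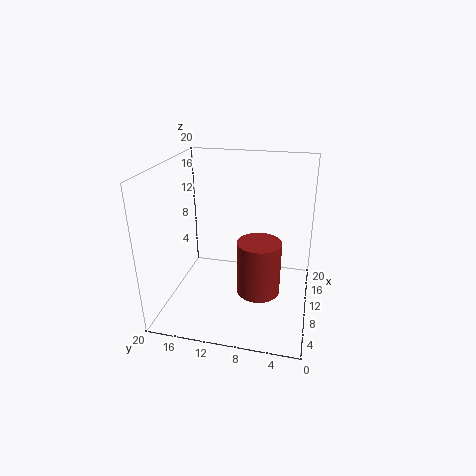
a = 11.75, b = 7.25, c = 0.5, t = 8.25, col = 'brown'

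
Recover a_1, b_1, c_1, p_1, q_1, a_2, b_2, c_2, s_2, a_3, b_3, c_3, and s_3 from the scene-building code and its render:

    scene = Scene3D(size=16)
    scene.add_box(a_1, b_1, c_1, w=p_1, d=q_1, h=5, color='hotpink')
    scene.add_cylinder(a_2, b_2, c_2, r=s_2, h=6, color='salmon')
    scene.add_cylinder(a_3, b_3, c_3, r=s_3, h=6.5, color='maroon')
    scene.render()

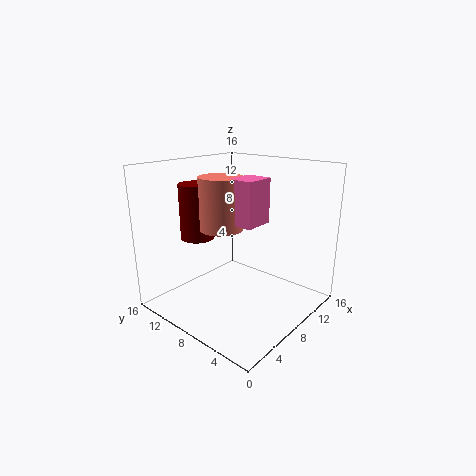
a_1 = 7.5, b_1 = 6, c_1 = 9.5, p_1 = 3.5, q_1 = 3, a_2 = 8, b_2 = 10.5, c_2 = 8.5, s_2 = 2.5, a_3 = 7, b_3 = 13.5, c_3 = 7, s_3 = 2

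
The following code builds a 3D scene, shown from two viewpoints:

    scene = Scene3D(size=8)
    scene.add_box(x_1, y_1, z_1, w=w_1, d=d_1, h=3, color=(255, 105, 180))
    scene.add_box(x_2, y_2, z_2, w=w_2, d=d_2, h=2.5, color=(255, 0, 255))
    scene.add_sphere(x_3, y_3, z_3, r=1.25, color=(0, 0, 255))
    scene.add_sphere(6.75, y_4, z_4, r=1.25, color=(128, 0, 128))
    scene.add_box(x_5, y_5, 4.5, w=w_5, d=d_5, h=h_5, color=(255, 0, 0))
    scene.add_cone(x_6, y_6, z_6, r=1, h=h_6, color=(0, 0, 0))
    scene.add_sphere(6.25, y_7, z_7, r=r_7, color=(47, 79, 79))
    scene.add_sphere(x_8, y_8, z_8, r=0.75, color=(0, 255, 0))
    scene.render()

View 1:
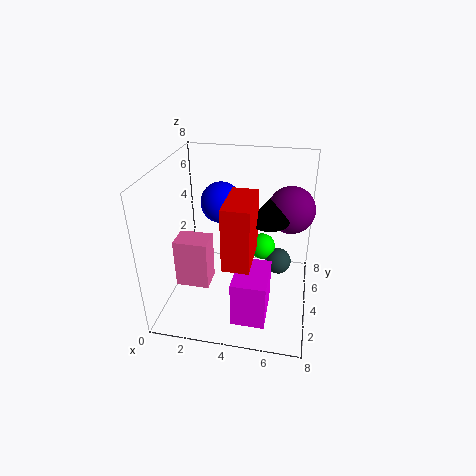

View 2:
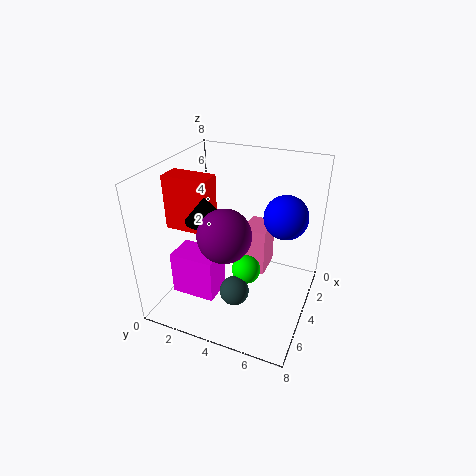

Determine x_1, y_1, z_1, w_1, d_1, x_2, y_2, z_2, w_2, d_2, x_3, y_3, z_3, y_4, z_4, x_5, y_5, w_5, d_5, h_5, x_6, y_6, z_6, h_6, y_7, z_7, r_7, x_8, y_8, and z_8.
x_1 = 0.25, y_1 = 3.5, z_1 = 0.5, w_1 = 2, d_1 = 1.5, x_2 = 4.25, y_2 = 0.75, z_2 = 0.75, w_2 = 1.75, d_2 = 2.5, x_3 = 2.5, y_3 = 6.25, z_3 = 5, y_4 = 4.5, z_4 = 5.75, x_5 = 4, y_5 = 0.25, w_5 = 1.25, d_5 = 2.5, h_5 = 3, x_6 = 5.75, y_6 = 3, z_6 = 5.75, h_6 = 1.25, y_7 = 4.75, z_7 = 2.25, r_7 = 0.75, x_8 = 5.25, y_8 = 5, z_8 = 3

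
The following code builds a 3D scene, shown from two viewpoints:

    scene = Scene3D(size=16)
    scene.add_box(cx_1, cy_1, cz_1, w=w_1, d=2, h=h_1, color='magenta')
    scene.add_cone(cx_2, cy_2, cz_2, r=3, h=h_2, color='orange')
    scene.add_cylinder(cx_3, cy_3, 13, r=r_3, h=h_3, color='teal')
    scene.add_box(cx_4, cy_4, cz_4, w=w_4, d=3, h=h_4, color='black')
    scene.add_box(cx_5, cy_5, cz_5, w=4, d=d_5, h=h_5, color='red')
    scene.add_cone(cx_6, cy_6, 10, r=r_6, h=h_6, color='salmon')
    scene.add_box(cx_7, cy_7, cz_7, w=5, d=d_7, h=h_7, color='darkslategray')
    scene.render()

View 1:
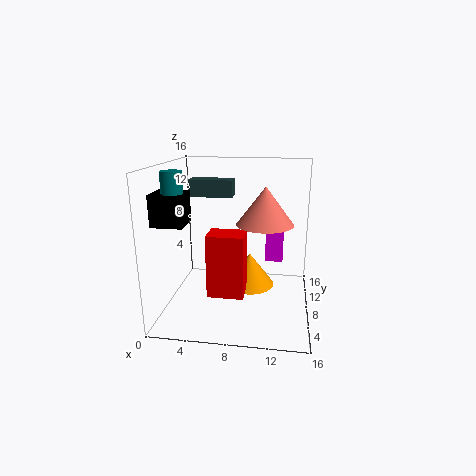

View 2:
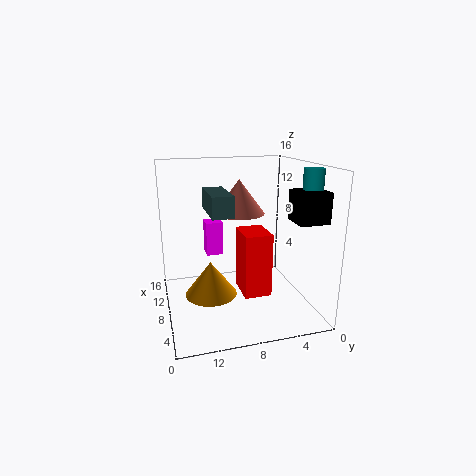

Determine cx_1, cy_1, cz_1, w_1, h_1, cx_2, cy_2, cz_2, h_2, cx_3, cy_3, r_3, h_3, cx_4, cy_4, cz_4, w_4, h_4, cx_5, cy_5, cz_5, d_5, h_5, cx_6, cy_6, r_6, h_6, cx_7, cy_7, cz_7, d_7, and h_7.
cx_1 = 11
cy_1 = 9
cz_1 = 5
w_1 = 2
h_1 = 4
cx_2 = 9
cy_2 = 11
cz_2 = 1
h_2 = 4
cx_3 = 3
cy_3 = 2
r_3 = 1
h_3 = 3
cx_4 = 1
cy_4 = 1
cz_4 = 11
w_4 = 3
h_4 = 3
cx_5 = 5
cy_5 = 5
cz_5 = 2
d_5 = 3
h_5 = 7
cx_6 = 11
cy_6 = 7
r_6 = 3
h_6 = 4
cx_7 = 2
cy_7 = 10
cz_7 = 12
d_7 = 2
h_7 = 2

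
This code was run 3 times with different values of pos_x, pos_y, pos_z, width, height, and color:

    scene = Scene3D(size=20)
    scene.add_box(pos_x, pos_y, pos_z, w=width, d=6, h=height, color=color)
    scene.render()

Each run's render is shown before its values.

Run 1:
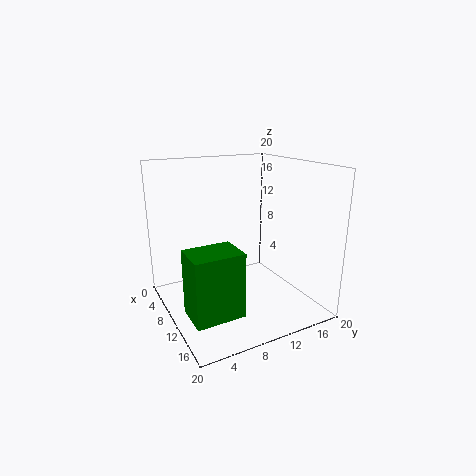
pos_x = 14
pos_y = 0.5
pos_z = 3.5
width = 4.5
height = 8
color = 'green'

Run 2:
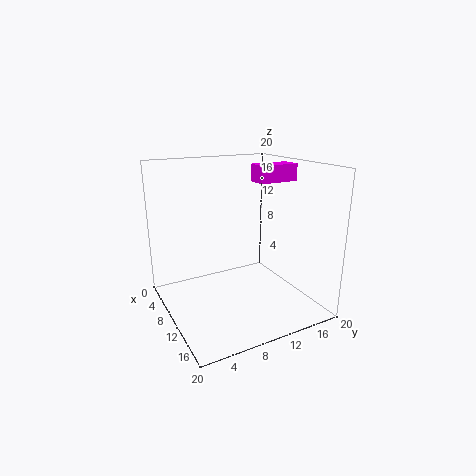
pos_x = 6.5
pos_y = 14
pos_z = 17
width = 3
height = 2.5
color = 'magenta'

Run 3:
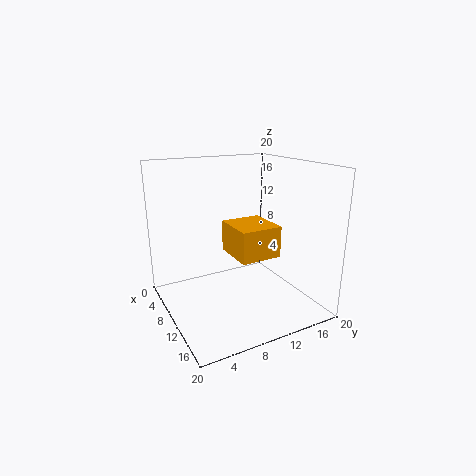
pos_x = 6
pos_y = 9.5
pos_z = 7
width = 6.5
height = 4.5
color = 'orange'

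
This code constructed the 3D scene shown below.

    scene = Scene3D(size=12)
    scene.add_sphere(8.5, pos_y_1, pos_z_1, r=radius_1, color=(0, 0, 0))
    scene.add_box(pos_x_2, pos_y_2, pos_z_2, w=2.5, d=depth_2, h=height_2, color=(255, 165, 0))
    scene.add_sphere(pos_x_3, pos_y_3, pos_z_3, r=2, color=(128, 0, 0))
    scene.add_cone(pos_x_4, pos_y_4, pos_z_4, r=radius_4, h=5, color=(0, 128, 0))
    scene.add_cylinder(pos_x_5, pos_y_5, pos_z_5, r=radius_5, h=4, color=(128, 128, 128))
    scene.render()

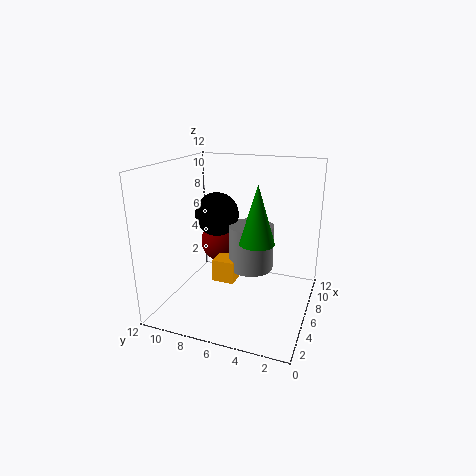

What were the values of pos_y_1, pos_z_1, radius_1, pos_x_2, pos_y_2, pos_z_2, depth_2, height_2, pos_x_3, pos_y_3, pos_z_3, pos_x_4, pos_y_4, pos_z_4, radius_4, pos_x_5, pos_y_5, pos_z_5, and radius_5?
pos_y_1 = 9
pos_z_1 = 7
radius_1 = 2
pos_x_2 = 6
pos_y_2 = 6.5
pos_z_2 = 1.5
depth_2 = 2
height_2 = 2
pos_x_3 = 9.5
pos_y_3 = 9
pos_z_3 = 4
pos_x_4 = 6.5
pos_y_4 = 4.5
pos_z_4 = 5.5
radius_4 = 1.5
pos_x_5 = 8
pos_y_5 = 5.5
pos_z_5 = 2.5
radius_5 = 2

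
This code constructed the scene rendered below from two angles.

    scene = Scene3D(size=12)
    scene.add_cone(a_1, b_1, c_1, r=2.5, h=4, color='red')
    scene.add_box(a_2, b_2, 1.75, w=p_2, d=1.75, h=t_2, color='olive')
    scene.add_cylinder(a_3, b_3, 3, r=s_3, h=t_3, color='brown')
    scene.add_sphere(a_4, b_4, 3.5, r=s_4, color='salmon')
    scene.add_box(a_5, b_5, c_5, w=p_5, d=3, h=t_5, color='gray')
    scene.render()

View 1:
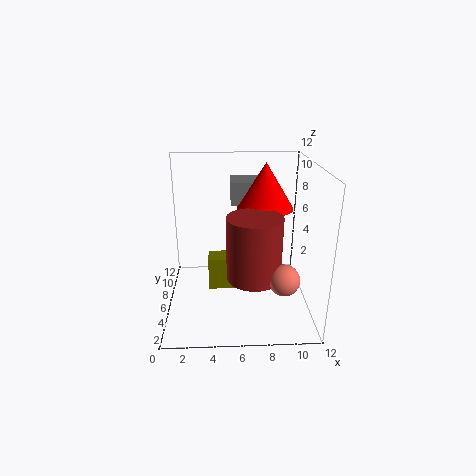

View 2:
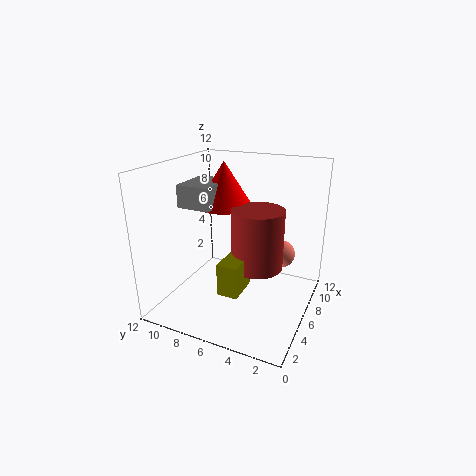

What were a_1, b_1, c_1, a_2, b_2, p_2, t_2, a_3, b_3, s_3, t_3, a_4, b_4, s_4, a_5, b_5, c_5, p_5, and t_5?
a_1 = 8.5, b_1 = 8.5, c_1 = 7.75, a_2 = 3.5, b_2 = 5, p_2 = 2.75, t_2 = 2.75, a_3 = 7.25, b_3 = 4.75, s_3 = 2.25, t_3 = 5.25, a_4 = 9.5, b_4 = 3.25, s_4 = 1.25, a_5 = 5.5, b_5 = 8.5, c_5 = 8, p_5 = 4, t_5 = 2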